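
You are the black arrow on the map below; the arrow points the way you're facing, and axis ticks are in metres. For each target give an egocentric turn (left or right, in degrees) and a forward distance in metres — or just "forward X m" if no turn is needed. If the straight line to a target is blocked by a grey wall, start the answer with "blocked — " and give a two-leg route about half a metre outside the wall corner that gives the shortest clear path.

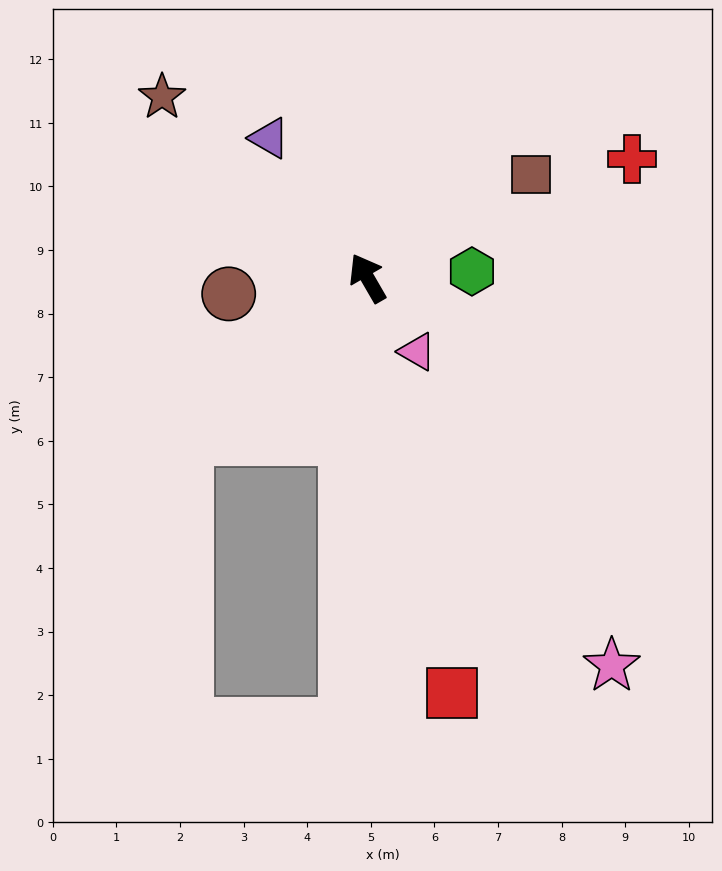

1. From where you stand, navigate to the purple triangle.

turn left 5°, forward 2.7 m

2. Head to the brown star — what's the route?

turn left 19°, forward 4.3 m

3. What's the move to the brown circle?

turn left 67°, forward 2.2 m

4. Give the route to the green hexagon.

turn right 116°, forward 1.6 m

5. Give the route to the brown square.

turn right 88°, forward 3.0 m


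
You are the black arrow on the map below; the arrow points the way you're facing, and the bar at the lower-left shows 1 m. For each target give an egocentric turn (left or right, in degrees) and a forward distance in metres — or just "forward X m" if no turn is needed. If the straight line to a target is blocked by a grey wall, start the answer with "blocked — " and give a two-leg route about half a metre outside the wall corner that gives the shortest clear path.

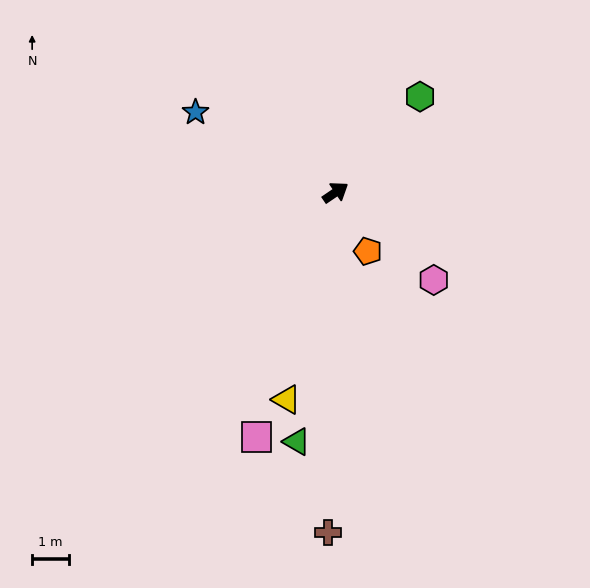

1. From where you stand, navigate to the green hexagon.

turn left 14°, forward 3.5 m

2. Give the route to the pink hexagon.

turn right 76°, forward 3.6 m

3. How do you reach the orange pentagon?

turn right 95°, forward 1.8 m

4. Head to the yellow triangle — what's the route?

turn right 138°, forward 5.8 m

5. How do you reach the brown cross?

turn right 125°, forward 9.3 m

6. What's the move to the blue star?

turn left 116°, forward 4.4 m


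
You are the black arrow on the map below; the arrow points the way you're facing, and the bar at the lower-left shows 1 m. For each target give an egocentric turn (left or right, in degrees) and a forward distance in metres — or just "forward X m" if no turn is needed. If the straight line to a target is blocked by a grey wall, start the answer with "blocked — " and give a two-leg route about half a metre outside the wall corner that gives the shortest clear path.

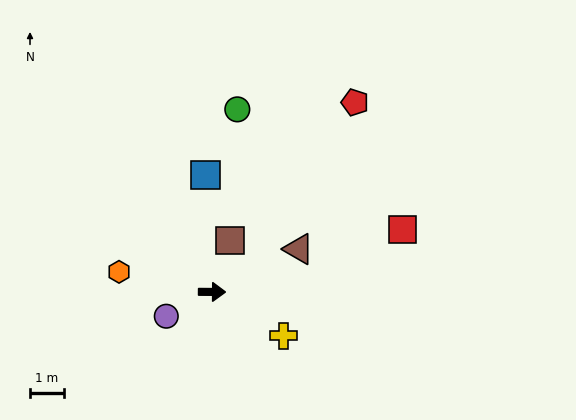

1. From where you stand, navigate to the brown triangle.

turn left 27°, forward 2.8 m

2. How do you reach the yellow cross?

turn right 31°, forward 2.5 m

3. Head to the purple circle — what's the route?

turn right 152°, forward 1.5 m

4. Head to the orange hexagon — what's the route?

turn left 168°, forward 2.8 m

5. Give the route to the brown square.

turn left 71°, forward 1.6 m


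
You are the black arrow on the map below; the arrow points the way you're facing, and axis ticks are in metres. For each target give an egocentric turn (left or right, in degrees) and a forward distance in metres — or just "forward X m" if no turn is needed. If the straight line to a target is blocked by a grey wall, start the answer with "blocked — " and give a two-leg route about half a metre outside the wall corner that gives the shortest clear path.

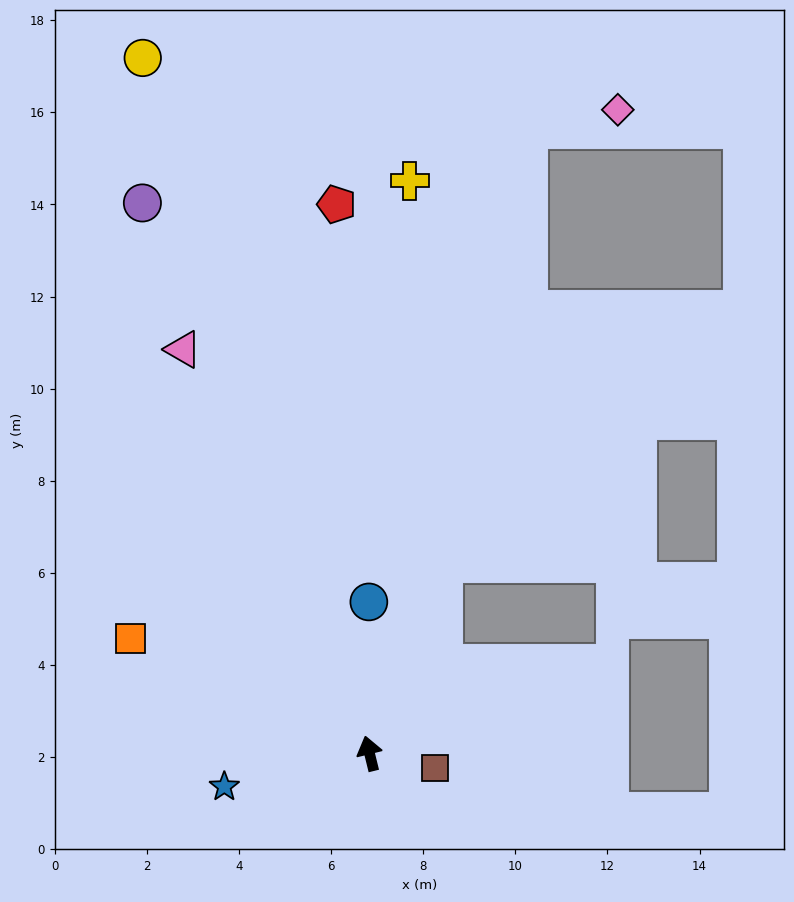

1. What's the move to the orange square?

turn left 51°, forward 5.8 m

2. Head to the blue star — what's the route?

turn left 89°, forward 3.2 m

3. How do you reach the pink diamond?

blocked — turn right 28°, forward 14.0 m, then turn right 64°, forward 2.0 m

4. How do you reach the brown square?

turn right 116°, forward 1.5 m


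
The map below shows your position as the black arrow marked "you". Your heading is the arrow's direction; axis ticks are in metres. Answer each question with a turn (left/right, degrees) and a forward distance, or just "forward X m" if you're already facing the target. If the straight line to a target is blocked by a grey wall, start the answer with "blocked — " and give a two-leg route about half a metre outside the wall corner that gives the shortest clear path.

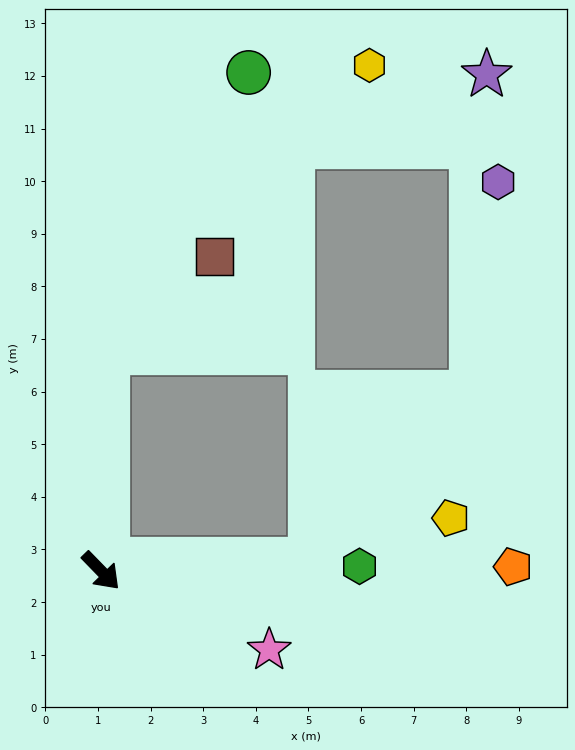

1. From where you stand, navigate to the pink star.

turn left 21°, forward 3.5 m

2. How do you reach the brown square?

blocked — turn left 134°, forward 4.2 m, then turn right 46°, forward 2.7 m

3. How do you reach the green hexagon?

turn left 47°, forward 4.9 m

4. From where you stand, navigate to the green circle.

blocked — turn left 134°, forward 4.2 m, then turn right 25°, forward 6.0 m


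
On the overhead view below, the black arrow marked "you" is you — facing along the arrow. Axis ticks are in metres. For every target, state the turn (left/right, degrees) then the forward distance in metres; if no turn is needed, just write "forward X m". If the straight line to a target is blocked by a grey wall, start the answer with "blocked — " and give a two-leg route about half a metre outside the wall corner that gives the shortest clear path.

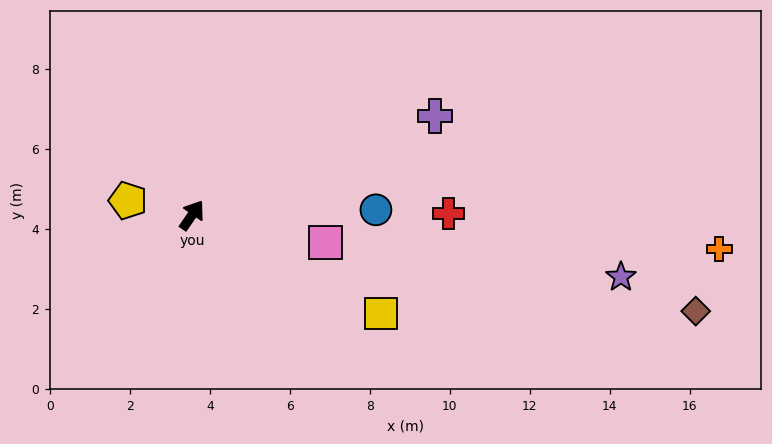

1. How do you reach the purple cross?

turn right 33°, forward 6.6 m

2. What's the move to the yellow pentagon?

turn left 112°, forward 1.6 m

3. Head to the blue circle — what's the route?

turn right 54°, forward 4.6 m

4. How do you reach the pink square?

turn right 67°, forward 3.4 m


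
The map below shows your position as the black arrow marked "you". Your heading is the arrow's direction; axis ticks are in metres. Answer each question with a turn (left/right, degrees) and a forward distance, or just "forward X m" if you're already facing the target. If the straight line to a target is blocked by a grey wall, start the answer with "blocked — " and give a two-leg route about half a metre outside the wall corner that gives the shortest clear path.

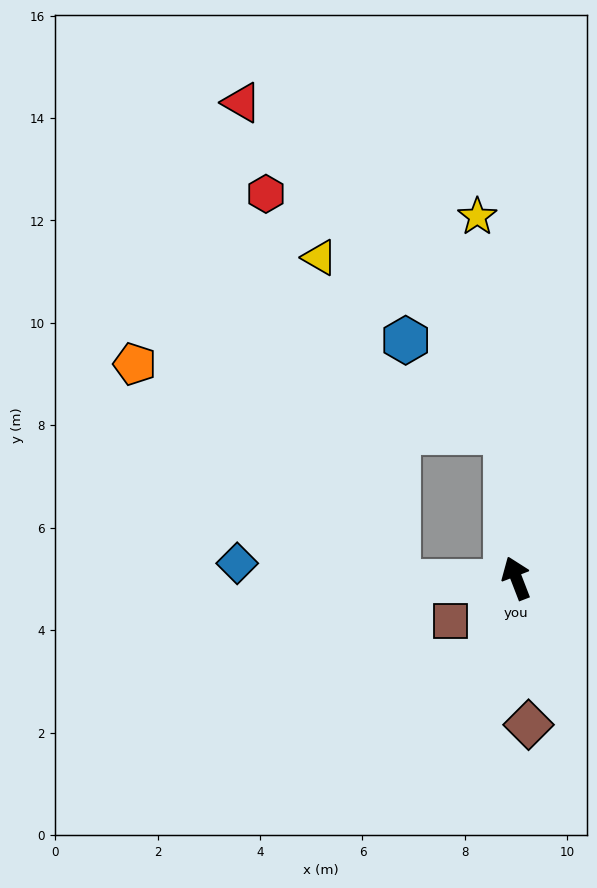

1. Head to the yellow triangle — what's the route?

blocked — turn left 70°, forward 2.3 m, then turn right 77°, forward 6.5 m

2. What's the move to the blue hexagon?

blocked — turn right 17°, forward 2.9 m, then turn left 43°, forward 2.6 m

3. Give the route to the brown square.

turn left 102°, forward 1.5 m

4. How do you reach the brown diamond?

turn left 164°, forward 2.9 m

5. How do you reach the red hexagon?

blocked — turn left 70°, forward 2.3 m, then turn right 72°, forward 8.0 m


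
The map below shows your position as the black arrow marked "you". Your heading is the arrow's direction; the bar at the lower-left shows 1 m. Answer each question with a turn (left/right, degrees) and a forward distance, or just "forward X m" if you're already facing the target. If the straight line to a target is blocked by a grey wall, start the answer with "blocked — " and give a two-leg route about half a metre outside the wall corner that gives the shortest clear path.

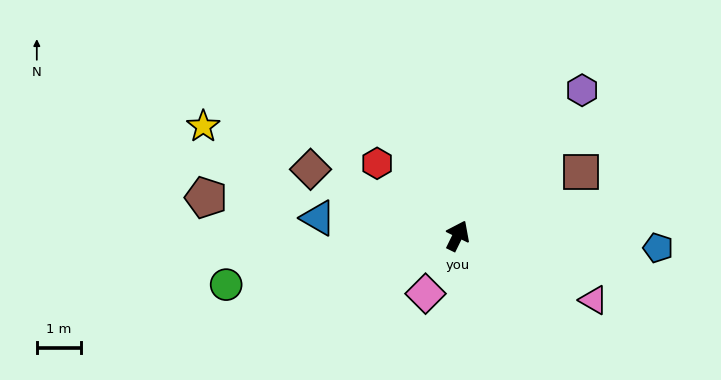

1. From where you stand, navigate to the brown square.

turn right 37°, forward 3.2 m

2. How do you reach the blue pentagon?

turn right 67°, forward 4.6 m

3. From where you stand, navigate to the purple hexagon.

turn right 14°, forward 4.4 m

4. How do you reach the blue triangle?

turn left 109°, forward 3.2 m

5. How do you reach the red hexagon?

turn left 74°, forward 2.5 m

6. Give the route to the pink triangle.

turn right 89°, forward 3.4 m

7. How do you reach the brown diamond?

turn left 92°, forward 3.7 m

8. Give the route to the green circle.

turn left 128°, forward 5.4 m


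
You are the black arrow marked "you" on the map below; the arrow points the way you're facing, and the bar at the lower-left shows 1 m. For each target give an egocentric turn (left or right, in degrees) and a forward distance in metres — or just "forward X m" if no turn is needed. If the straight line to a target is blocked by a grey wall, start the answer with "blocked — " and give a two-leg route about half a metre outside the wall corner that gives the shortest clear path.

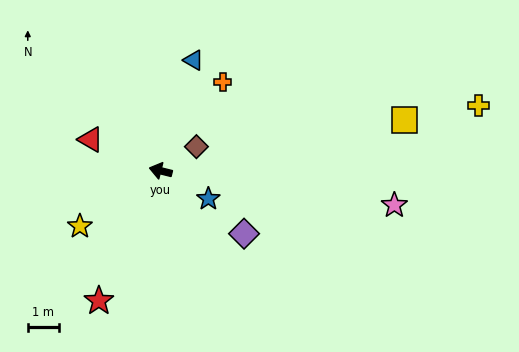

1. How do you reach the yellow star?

turn left 49°, forward 3.2 m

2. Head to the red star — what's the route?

turn left 79°, forward 4.7 m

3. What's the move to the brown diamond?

turn right 132°, forward 1.4 m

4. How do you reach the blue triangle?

turn right 93°, forward 3.7 m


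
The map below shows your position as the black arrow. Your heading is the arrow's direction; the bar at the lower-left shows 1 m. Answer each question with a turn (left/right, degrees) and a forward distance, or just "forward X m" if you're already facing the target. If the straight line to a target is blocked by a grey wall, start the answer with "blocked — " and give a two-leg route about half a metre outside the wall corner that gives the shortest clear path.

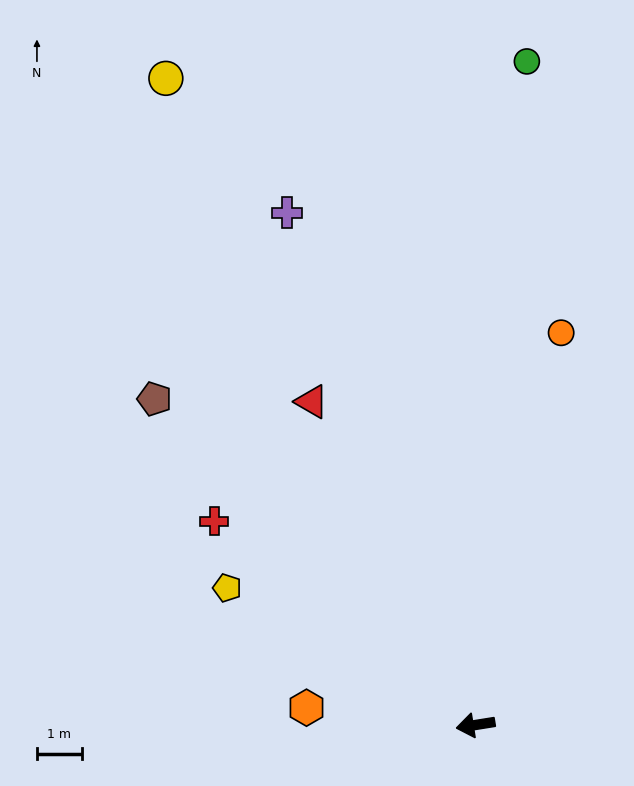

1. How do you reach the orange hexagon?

turn right 15°, forward 3.8 m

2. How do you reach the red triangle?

turn right 72°, forward 8.1 m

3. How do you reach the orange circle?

turn right 111°, forward 9.0 m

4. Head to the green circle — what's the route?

turn right 103°, forward 14.9 m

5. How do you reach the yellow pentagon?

turn right 38°, forward 6.3 m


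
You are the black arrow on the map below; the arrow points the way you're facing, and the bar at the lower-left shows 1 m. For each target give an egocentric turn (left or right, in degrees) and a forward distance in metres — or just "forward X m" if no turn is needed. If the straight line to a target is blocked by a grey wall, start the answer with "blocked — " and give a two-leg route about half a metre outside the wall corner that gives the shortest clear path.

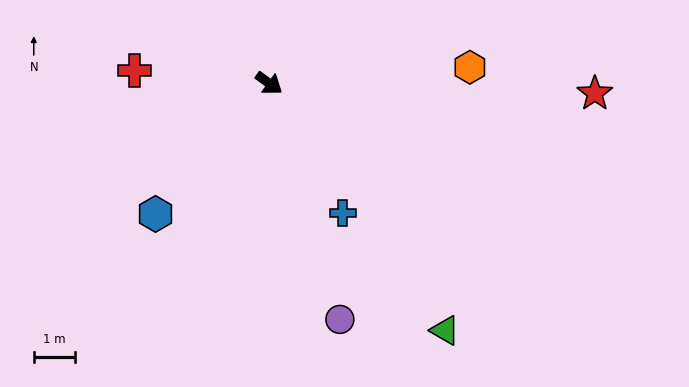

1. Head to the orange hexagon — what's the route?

turn left 41°, forward 4.9 m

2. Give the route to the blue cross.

turn right 24°, forward 3.7 m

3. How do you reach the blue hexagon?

turn right 95°, forward 4.2 m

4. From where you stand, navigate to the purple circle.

turn right 37°, forward 6.0 m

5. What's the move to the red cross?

turn right 149°, forward 3.3 m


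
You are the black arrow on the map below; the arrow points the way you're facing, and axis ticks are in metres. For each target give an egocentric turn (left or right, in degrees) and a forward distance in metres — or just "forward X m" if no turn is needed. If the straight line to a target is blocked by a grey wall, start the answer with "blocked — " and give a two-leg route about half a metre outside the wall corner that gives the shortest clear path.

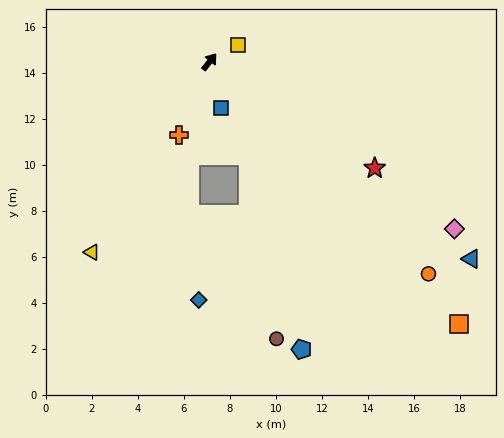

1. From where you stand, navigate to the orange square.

turn right 98°, forward 15.7 m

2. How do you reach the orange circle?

turn right 96°, forward 13.2 m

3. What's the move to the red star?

turn right 84°, forward 8.5 m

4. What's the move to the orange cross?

turn right 164°, forward 3.4 m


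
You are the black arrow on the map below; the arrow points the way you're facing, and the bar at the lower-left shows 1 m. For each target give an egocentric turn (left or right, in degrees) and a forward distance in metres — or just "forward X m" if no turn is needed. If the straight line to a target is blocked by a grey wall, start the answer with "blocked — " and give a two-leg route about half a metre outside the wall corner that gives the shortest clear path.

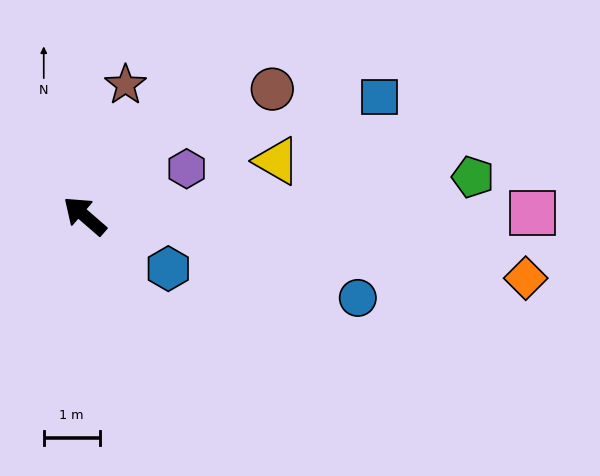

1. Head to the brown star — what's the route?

turn right 66°, forward 2.5 m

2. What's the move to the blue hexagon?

turn right 171°, forward 1.8 m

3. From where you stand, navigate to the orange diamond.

turn right 147°, forward 8.0 m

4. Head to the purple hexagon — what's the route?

turn right 114°, forward 2.0 m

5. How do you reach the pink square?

turn right 139°, forward 8.0 m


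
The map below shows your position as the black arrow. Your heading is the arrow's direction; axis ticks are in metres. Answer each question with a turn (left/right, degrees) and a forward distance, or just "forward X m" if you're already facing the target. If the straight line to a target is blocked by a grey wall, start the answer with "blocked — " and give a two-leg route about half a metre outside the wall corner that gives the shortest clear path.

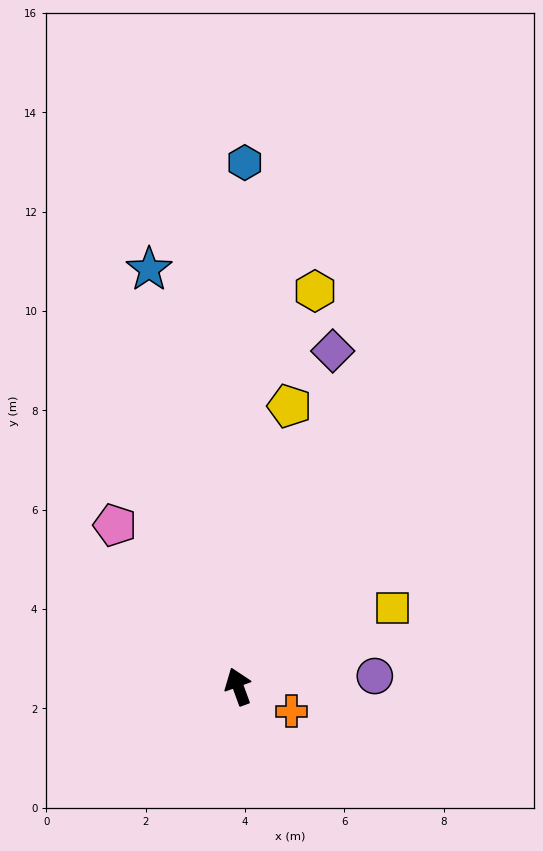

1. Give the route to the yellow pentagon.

turn right 30°, forward 5.7 m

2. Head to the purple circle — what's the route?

turn right 106°, forward 2.8 m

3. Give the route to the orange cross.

turn right 135°, forward 1.2 m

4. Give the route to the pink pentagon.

turn left 17°, forward 4.1 m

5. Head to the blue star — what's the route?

turn right 8°, forward 8.6 m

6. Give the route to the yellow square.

turn right 83°, forward 3.5 m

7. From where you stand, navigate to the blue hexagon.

turn right 21°, forward 10.5 m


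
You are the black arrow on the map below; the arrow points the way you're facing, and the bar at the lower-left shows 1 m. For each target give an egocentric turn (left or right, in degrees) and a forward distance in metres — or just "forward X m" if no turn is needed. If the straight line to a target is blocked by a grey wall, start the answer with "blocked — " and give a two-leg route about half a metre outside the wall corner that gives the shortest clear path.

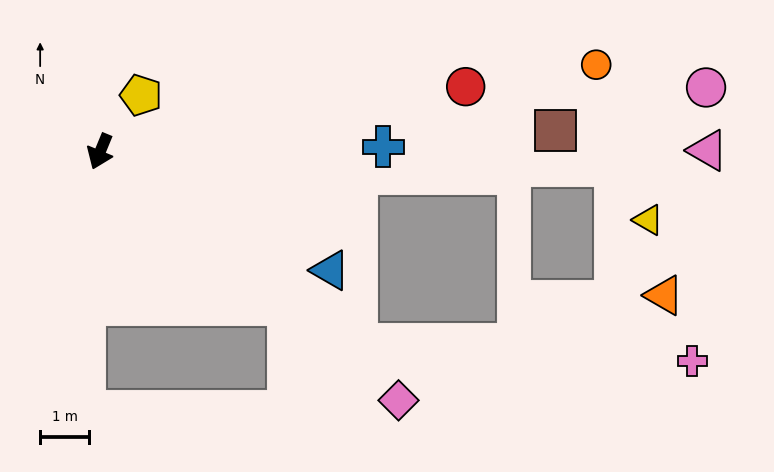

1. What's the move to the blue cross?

turn left 113°, forward 5.8 m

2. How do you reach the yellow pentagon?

turn left 166°, forward 1.4 m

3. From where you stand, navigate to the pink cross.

blocked — turn left 75°, forward 6.6 m, then turn left 34°, forward 6.9 m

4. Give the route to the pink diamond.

turn left 73°, forward 7.9 m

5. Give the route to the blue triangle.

turn left 85°, forward 5.3 m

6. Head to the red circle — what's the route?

turn left 122°, forward 7.6 m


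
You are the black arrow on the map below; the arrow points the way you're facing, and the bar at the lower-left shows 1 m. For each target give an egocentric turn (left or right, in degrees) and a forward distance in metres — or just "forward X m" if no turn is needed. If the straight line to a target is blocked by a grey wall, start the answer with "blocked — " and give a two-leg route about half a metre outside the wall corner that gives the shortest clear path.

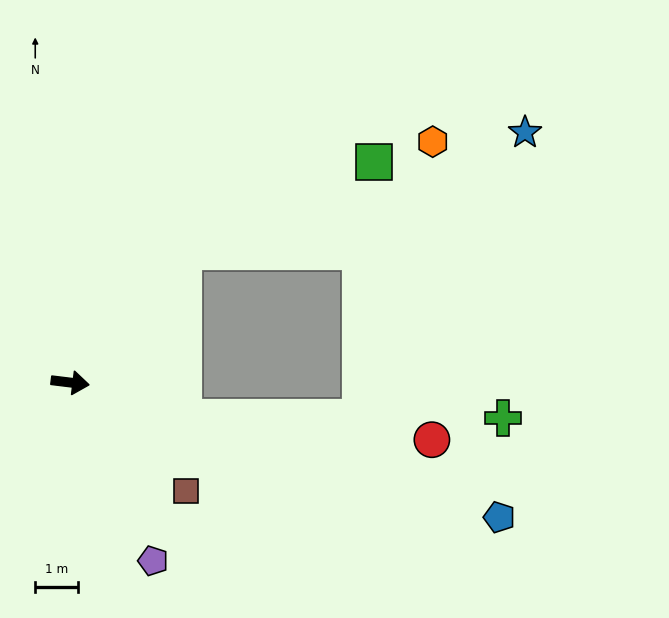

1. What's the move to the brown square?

turn right 36°, forward 3.7 m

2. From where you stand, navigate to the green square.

blocked — turn left 56°, forward 4.0 m, then turn right 24°, forward 4.9 m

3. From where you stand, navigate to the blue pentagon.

turn right 10°, forward 10.5 m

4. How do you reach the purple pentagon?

turn right 58°, forward 4.6 m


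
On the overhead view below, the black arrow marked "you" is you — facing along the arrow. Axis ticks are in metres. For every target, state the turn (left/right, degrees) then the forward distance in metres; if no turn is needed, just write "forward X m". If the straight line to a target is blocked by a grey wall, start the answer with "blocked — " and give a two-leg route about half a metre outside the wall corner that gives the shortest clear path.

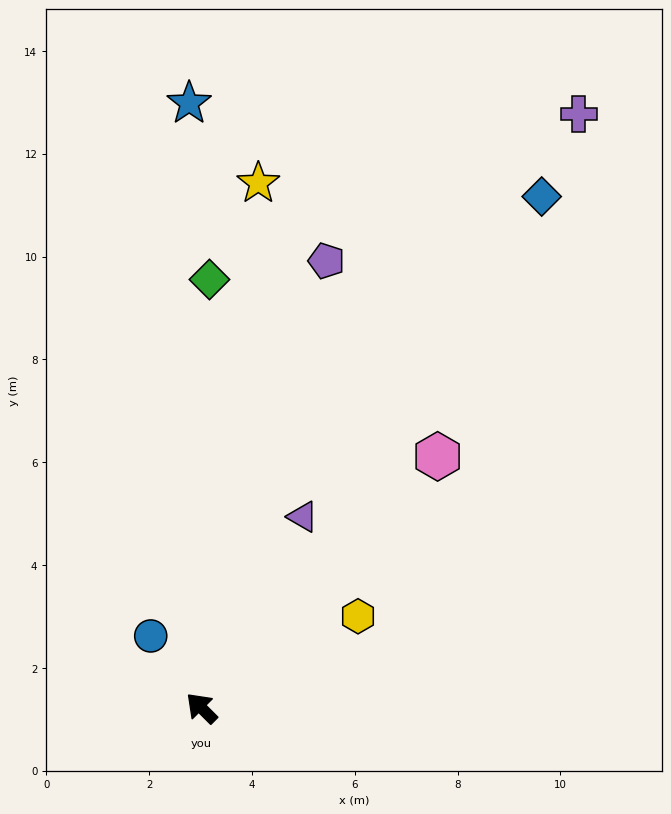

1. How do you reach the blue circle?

turn right 10°, forward 1.7 m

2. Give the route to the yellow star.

turn right 51°, forward 10.3 m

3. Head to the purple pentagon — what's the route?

turn right 61°, forward 9.0 m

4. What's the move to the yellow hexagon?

turn right 105°, forward 3.5 m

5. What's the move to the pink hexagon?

turn right 88°, forward 6.7 m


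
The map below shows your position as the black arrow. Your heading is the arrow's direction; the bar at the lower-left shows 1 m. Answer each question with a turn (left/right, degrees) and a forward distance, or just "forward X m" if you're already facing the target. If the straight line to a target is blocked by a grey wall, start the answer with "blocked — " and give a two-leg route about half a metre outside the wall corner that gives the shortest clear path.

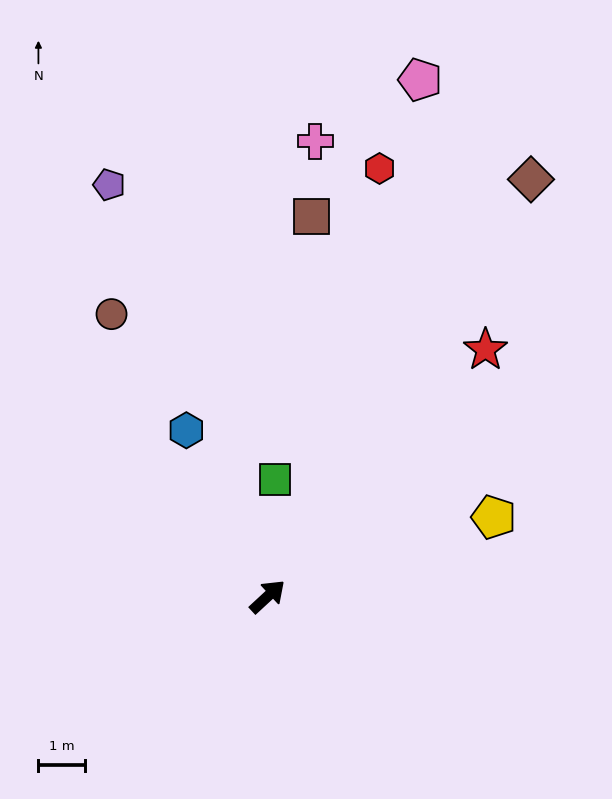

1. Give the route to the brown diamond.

turn left 15°, forward 10.7 m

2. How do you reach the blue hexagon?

turn left 73°, forward 4.0 m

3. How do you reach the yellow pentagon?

turn right 23°, forward 5.2 m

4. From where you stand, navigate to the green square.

turn left 44°, forward 2.5 m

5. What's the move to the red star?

turn left 6°, forward 7.1 m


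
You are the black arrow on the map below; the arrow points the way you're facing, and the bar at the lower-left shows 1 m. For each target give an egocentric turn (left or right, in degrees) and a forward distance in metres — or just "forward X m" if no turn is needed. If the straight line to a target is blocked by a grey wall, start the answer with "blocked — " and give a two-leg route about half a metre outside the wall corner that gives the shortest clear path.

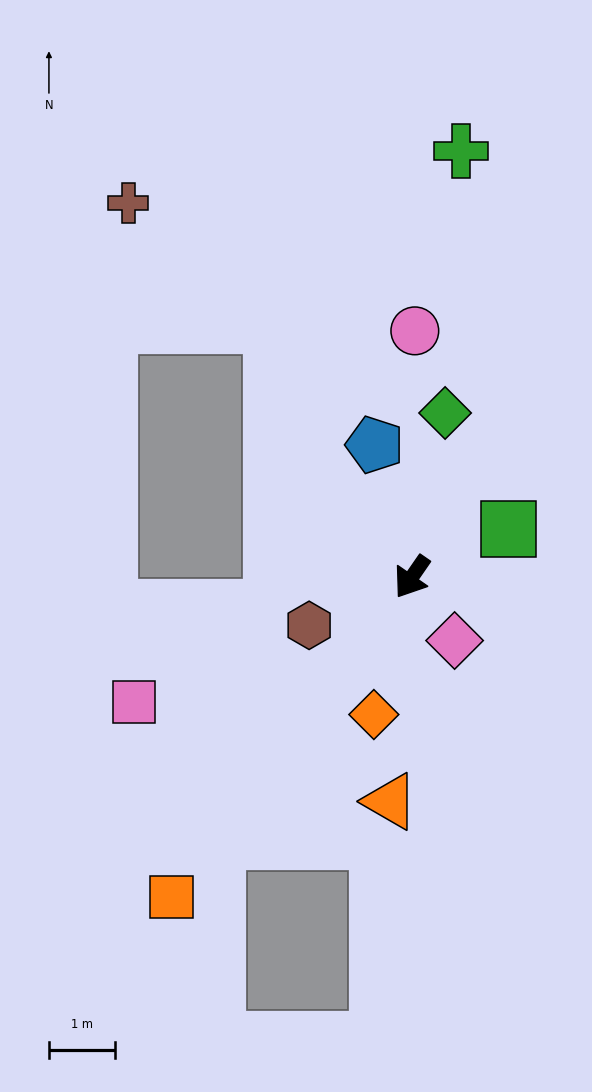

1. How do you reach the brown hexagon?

turn right 30°, forward 1.7 m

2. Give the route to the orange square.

turn right 2°, forward 6.0 m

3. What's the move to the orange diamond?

turn left 19°, forward 2.2 m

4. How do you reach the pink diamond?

turn left 69°, forward 1.2 m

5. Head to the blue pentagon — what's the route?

turn right 130°, forward 2.1 m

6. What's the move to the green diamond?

turn right 157°, forward 2.5 m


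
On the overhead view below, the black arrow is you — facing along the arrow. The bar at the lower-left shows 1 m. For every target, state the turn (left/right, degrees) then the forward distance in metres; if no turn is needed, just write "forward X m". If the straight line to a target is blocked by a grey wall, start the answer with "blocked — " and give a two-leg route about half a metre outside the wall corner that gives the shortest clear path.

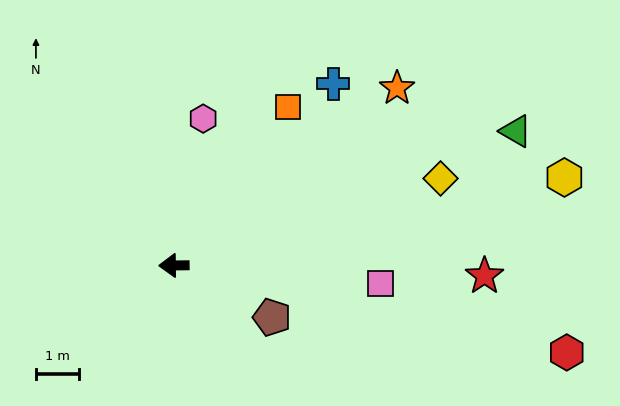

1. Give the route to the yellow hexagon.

turn right 168°, forward 9.4 m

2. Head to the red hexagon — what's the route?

turn left 167°, forward 9.4 m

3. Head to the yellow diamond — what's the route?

turn right 163°, forward 6.6 m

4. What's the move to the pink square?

turn left 174°, forward 4.9 m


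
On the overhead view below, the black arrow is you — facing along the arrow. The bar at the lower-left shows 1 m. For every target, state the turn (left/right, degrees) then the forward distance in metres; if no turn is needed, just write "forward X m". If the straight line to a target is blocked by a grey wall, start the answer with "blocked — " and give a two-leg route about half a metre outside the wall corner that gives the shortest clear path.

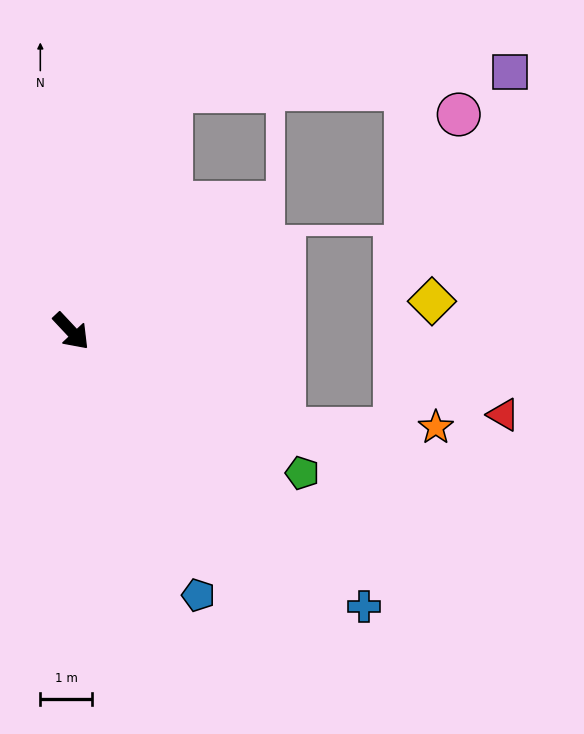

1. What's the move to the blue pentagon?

turn right 17°, forward 5.7 m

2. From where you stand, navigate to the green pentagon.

turn left 15°, forward 5.3 m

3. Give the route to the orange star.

blocked — turn left 22°, forward 4.6 m, then turn left 26°, forward 3.0 m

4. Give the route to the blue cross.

turn left 4°, forward 7.8 m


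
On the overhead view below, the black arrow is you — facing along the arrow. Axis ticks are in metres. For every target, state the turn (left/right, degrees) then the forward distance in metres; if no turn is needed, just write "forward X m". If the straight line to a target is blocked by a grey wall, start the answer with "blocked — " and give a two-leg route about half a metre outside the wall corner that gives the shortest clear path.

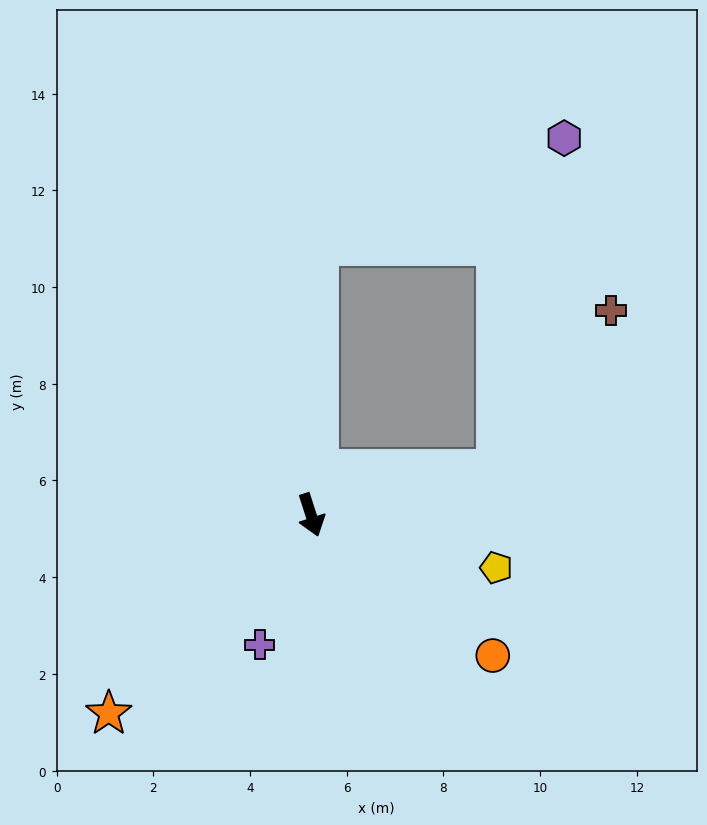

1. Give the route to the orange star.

turn right 63°, forward 5.9 m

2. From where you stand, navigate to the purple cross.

turn right 39°, forward 2.9 m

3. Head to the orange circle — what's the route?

turn left 34°, forward 4.8 m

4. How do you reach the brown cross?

blocked — turn left 86°, forward 4.0 m, then turn left 41°, forward 4.1 m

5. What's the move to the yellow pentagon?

turn left 56°, forward 4.0 m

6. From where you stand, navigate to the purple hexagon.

blocked — turn left 86°, forward 4.0 m, then turn left 65°, forward 7.0 m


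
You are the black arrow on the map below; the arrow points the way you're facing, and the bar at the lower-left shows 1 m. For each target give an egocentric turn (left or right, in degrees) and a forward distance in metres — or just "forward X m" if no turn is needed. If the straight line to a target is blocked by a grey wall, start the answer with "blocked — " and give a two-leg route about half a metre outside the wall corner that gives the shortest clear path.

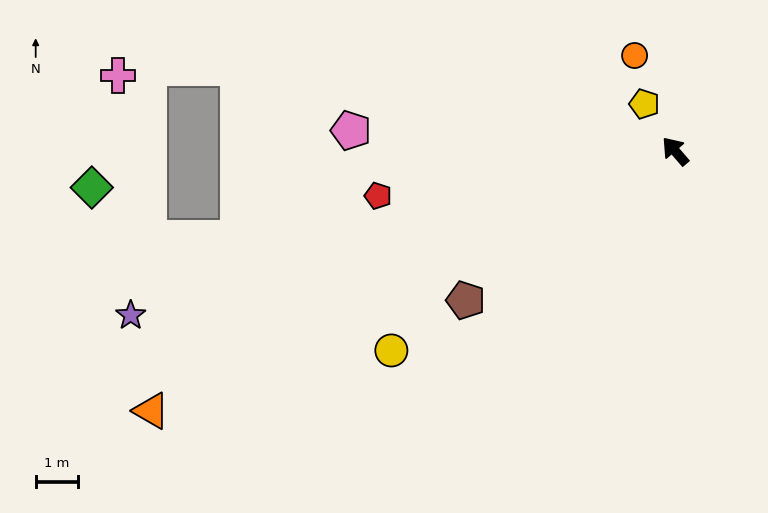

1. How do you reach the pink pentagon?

turn left 46°, forward 7.8 m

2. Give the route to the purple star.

turn left 66°, forward 13.6 m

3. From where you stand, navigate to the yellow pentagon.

turn right 8°, forward 1.3 m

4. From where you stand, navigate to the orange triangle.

turn left 76°, forward 14.0 m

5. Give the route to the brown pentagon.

turn left 85°, forward 6.1 m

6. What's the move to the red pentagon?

turn left 58°, forward 7.2 m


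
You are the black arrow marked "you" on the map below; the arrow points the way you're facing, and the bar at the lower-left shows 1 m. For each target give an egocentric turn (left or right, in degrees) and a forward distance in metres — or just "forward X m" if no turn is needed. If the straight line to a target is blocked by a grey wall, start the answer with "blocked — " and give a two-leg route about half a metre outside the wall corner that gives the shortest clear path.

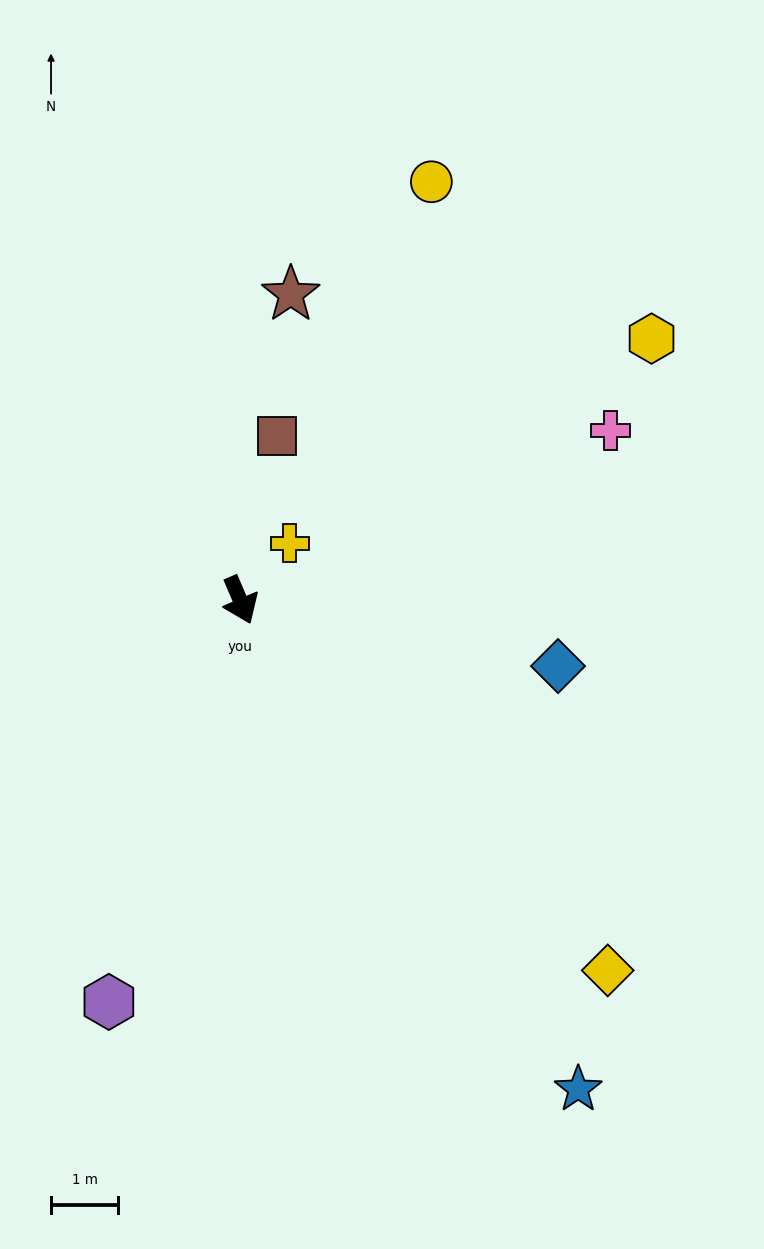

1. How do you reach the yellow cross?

turn left 116°, forward 1.1 m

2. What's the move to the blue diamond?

turn left 55°, forward 4.8 m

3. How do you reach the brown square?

turn left 144°, forward 2.5 m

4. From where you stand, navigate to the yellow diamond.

turn left 22°, forward 7.8 m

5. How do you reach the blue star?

turn left 12°, forward 8.9 m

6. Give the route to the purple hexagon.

turn right 41°, forward 6.3 m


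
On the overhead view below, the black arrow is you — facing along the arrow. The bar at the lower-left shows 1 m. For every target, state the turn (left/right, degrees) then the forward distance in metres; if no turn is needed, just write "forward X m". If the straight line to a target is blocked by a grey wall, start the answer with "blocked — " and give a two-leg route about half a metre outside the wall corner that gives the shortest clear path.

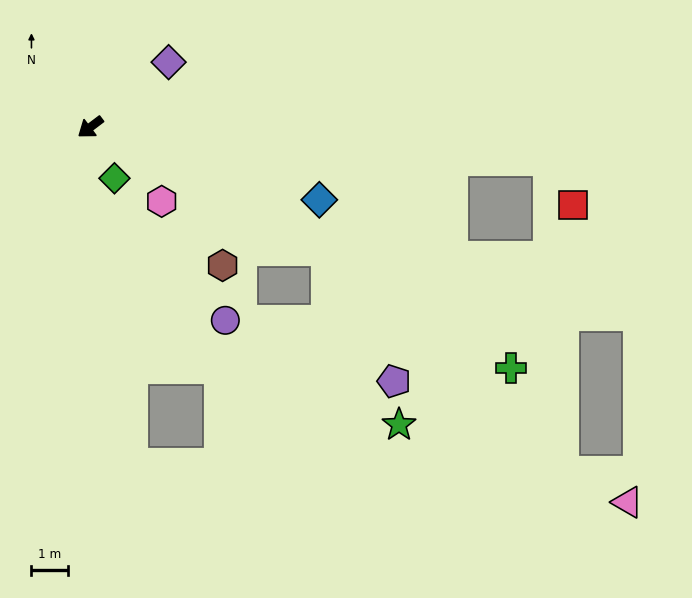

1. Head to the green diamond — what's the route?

turn left 78°, forward 1.6 m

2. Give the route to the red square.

blocked — turn left 139°, forward 12.6 m, then turn right 57°, forward 1.4 m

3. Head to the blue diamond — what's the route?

turn left 125°, forward 6.6 m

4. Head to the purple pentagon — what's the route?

blocked — turn left 115°, forward 7.3 m, then turn right 35°, forward 4.0 m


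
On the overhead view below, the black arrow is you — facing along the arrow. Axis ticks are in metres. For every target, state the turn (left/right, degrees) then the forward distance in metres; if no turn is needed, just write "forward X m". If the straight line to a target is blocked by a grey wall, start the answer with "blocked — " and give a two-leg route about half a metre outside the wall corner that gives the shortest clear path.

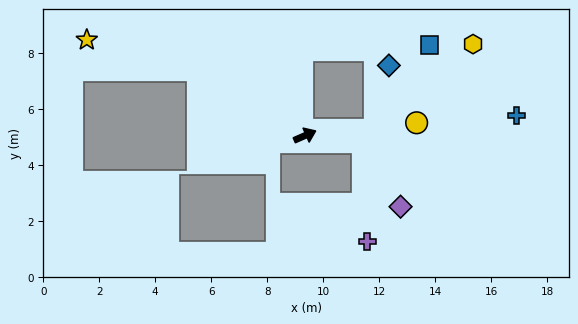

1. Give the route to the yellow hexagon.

blocked — turn right 19°, forward 2.5 m, then turn left 37°, forward 4.6 m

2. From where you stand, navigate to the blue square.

blocked — turn right 19°, forward 2.5 m, then turn left 53°, forward 3.6 m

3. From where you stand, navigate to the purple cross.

blocked — turn right 30°, forward 2.1 m, then turn right 81°, forward 3.6 m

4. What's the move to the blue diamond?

blocked — turn right 19°, forward 2.5 m, then turn left 74°, forward 2.4 m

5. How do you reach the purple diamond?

blocked — turn right 30°, forward 2.1 m, then turn right 54°, forward 2.7 m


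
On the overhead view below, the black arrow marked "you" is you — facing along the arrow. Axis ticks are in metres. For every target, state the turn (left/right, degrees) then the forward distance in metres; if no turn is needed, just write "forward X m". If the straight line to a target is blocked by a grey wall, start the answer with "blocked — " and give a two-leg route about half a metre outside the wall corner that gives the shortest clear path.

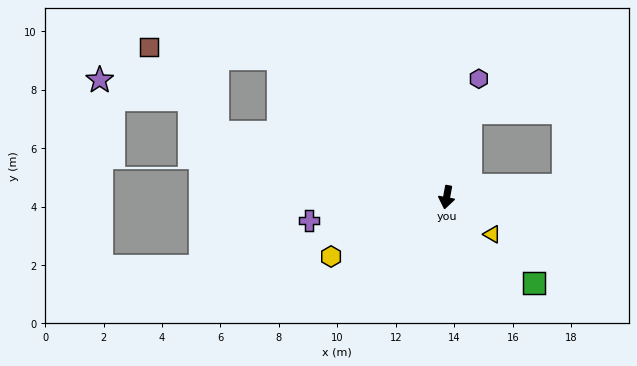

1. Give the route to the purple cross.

turn right 70°, forward 4.8 m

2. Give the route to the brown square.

blocked — turn right 119°, forward 7.4 m, then turn left 34°, forward 4.5 m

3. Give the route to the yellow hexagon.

turn right 53°, forward 4.4 m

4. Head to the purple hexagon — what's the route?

turn left 175°, forward 4.2 m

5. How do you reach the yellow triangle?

turn left 61°, forward 2.0 m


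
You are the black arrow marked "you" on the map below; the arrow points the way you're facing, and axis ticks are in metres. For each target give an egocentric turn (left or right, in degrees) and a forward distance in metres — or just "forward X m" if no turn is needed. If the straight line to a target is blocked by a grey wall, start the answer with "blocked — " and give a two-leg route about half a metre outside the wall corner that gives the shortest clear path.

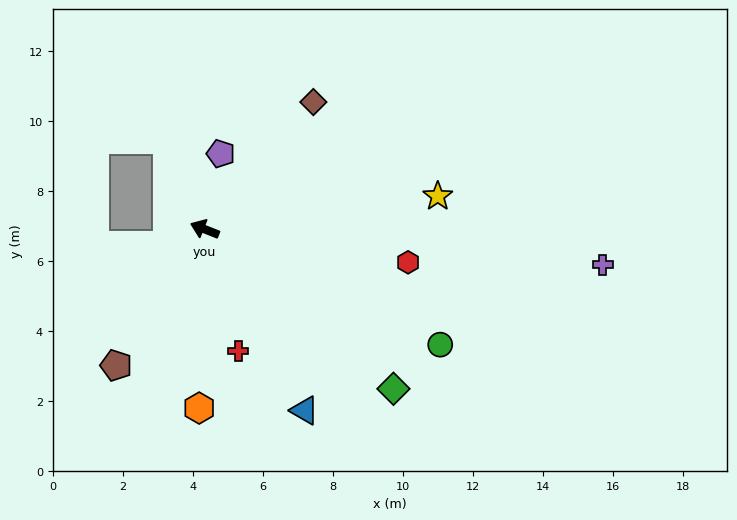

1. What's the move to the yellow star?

turn right 150°, forward 6.7 m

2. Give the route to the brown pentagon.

turn left 79°, forward 4.6 m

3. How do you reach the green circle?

turn left 175°, forward 7.5 m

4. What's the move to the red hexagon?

turn right 168°, forward 5.9 m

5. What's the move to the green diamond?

turn left 161°, forward 7.1 m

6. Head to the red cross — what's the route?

turn left 127°, forward 3.6 m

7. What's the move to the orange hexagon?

turn left 110°, forward 5.1 m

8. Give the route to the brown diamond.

turn right 109°, forward 4.8 m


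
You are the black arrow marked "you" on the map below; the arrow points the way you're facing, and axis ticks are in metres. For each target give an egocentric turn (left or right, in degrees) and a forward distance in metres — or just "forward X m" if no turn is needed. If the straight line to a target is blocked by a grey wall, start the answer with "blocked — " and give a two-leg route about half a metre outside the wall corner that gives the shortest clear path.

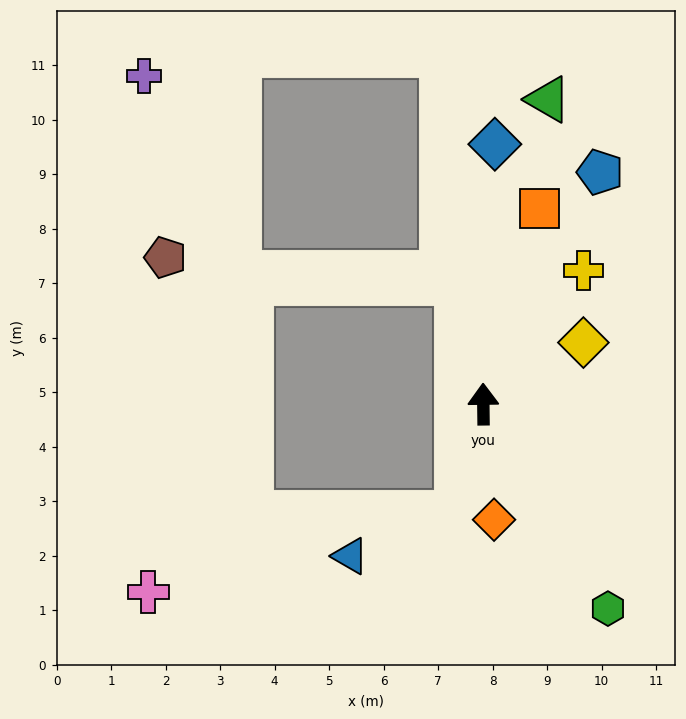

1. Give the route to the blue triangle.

blocked — turn left 166°, forward 2.1 m, then turn right 55°, forward 2.1 m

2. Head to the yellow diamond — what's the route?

turn right 59°, forward 2.2 m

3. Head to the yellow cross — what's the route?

turn right 38°, forward 3.1 m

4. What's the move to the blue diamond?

turn right 3°, forward 4.8 m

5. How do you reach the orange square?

turn right 17°, forward 3.7 m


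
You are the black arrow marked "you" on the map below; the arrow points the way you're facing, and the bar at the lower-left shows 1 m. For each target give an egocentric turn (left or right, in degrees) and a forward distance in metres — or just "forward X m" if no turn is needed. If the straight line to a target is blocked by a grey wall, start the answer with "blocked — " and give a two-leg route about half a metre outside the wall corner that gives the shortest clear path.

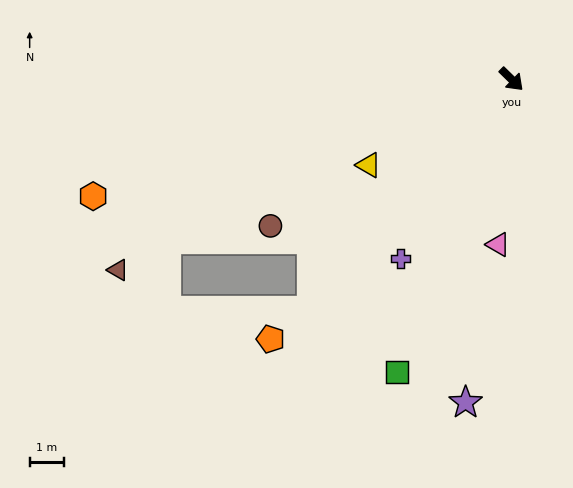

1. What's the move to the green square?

turn right 67°, forward 9.1 m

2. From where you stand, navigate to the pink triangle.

turn right 50°, forward 4.8 m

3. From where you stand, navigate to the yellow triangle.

turn right 105°, forward 4.8 m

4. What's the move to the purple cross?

turn right 77°, forward 6.1 m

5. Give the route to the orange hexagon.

turn right 120°, forward 12.5 m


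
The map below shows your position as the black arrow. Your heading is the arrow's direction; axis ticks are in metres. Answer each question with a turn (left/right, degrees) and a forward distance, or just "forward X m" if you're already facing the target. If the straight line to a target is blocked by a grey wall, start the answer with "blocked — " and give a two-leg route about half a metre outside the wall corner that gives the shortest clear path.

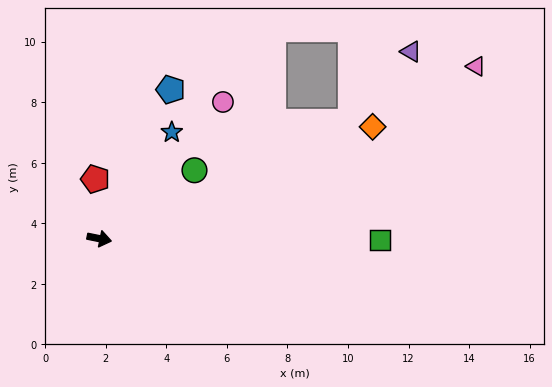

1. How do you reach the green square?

turn left 11°, forward 9.3 m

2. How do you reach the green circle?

turn left 47°, forward 3.9 m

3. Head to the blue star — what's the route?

turn left 67°, forward 4.3 m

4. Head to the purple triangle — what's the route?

blocked — turn left 36°, forward 9.2 m, then turn left 25°, forward 3.1 m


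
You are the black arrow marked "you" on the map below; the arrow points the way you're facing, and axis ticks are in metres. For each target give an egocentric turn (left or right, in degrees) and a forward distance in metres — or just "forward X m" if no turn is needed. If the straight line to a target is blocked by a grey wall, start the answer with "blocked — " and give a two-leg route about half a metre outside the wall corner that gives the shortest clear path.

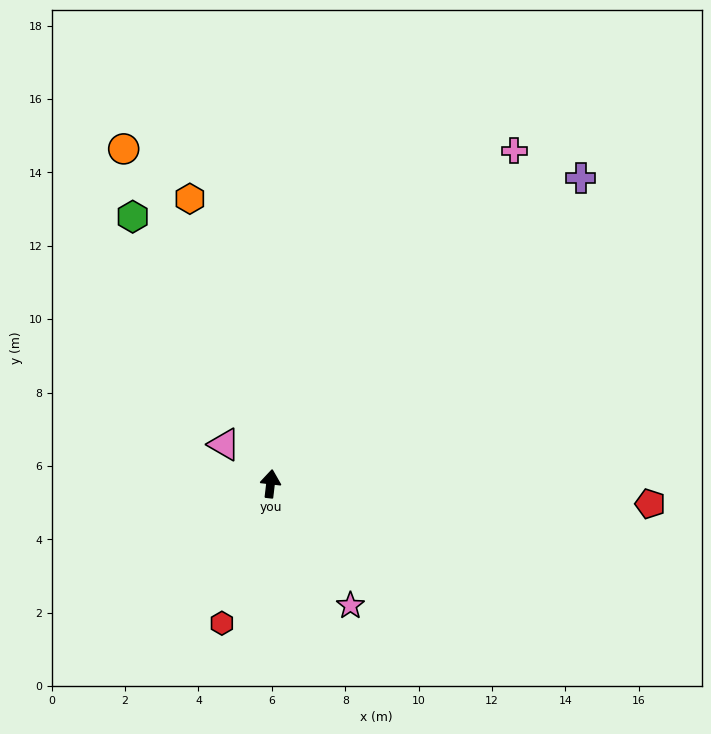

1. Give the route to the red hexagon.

turn left 167°, forward 4.0 m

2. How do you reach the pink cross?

turn right 29°, forward 11.2 m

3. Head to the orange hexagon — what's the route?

turn left 23°, forward 8.1 m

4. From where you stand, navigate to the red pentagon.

turn right 86°, forward 10.4 m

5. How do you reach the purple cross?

turn right 39°, forward 11.9 m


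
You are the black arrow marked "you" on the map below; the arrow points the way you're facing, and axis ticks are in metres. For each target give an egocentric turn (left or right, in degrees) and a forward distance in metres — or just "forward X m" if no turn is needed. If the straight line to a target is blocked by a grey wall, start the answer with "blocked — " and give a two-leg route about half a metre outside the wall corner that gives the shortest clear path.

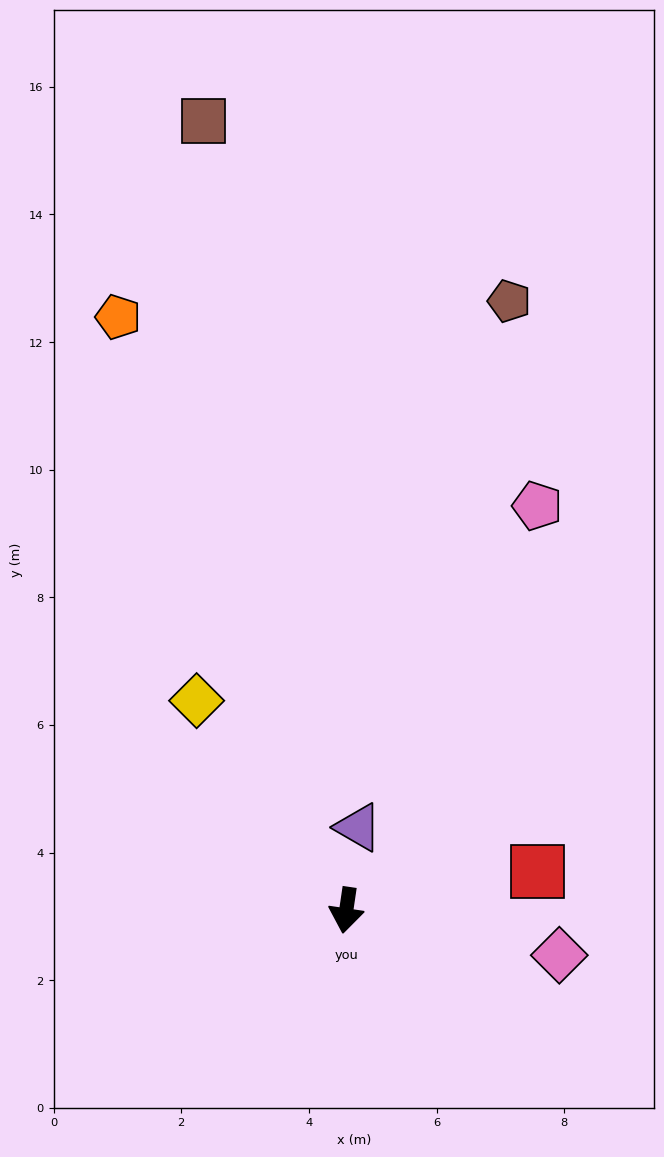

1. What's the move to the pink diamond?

turn left 86°, forward 3.4 m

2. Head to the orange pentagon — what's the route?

turn right 151°, forward 10.0 m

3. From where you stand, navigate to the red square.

turn left 110°, forward 3.1 m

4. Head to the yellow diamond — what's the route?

turn right 136°, forward 4.0 m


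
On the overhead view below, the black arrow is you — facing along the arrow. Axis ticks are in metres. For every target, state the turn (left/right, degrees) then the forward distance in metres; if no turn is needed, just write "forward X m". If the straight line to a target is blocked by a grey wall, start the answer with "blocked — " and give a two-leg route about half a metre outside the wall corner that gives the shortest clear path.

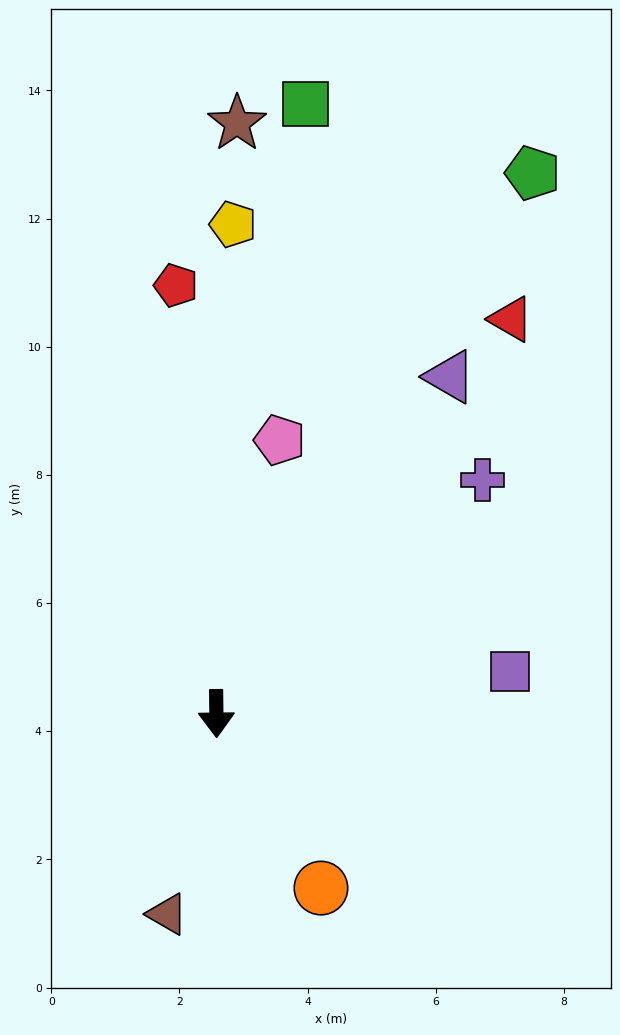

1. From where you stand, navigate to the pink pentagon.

turn left 166°, forward 4.4 m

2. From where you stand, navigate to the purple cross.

turn left 131°, forward 5.5 m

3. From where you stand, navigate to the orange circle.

turn left 30°, forward 3.2 m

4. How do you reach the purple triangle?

turn left 145°, forward 6.4 m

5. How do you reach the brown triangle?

turn right 14°, forward 3.2 m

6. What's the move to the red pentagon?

turn right 175°, forward 6.7 m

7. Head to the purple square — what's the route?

turn left 97°, forward 4.6 m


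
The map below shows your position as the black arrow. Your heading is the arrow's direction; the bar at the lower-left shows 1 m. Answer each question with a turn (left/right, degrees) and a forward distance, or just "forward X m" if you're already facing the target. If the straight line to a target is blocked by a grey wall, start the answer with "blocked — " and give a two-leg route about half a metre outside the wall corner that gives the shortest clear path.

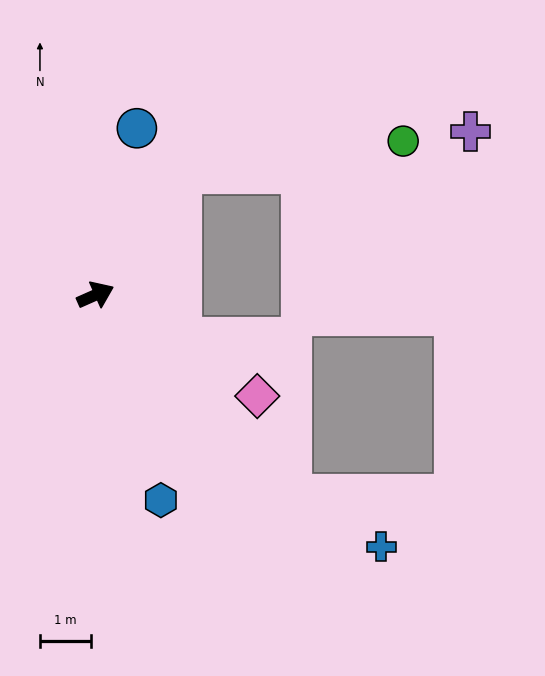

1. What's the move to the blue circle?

turn left 52°, forward 3.4 m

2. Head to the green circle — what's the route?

blocked — turn left 32°, forward 2.9 m, then turn right 48°, forward 4.4 m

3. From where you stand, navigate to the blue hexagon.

turn right 96°, forward 4.2 m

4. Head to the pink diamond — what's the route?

turn right 56°, forward 3.7 m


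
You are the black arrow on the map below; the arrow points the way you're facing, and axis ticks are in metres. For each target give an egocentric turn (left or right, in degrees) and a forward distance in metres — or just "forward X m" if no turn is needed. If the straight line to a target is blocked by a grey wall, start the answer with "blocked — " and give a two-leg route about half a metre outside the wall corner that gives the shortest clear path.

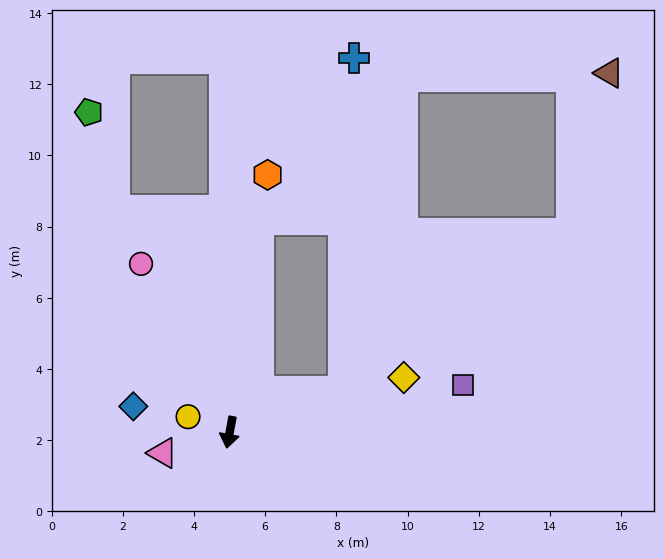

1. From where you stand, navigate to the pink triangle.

turn right 62°, forward 2.0 m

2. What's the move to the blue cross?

blocked — turn left 121°, forward 3.4 m, then turn left 68°, forward 9.4 m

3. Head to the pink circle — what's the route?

turn right 142°, forward 5.3 m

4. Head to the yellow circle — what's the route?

turn right 100°, forward 1.2 m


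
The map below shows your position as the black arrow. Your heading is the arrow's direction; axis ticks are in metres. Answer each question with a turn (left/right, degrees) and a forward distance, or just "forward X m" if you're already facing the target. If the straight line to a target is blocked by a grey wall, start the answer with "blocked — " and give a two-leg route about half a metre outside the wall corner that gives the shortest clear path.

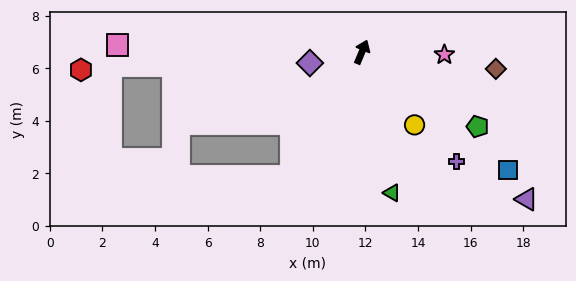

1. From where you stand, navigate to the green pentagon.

turn right 100°, forward 5.2 m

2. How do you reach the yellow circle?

turn right 121°, forward 3.4 m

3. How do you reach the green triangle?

turn right 145°, forward 5.5 m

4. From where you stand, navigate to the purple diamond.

turn left 125°, forward 2.0 m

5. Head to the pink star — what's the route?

turn right 69°, forward 3.1 m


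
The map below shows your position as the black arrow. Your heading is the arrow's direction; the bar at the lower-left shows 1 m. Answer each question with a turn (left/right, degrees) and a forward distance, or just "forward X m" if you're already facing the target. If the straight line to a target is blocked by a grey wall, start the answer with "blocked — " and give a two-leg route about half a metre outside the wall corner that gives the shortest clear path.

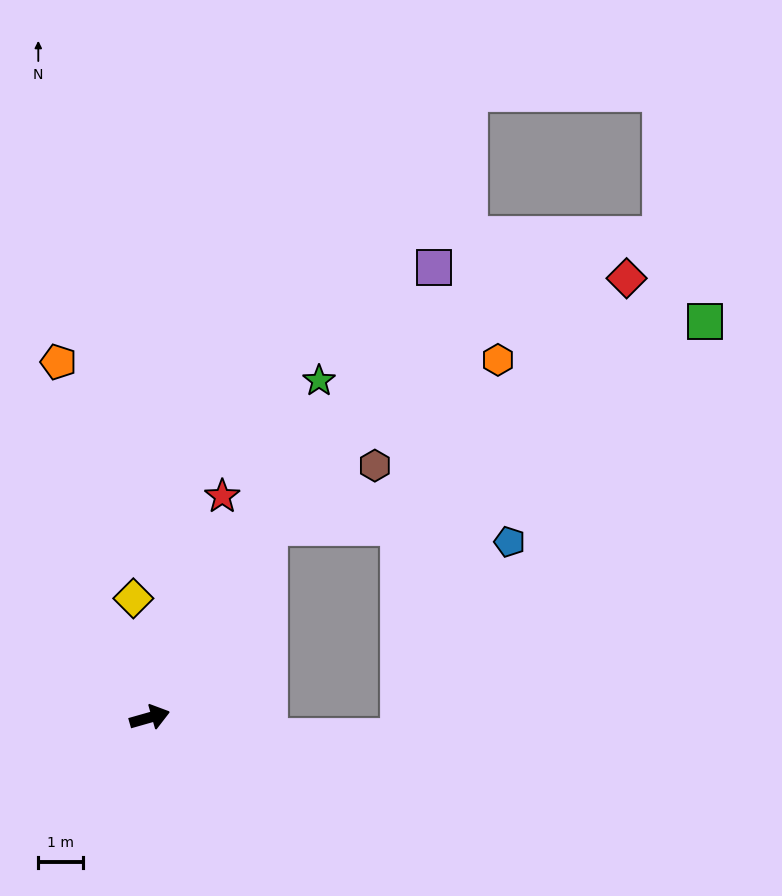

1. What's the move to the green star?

turn left 47°, forward 8.3 m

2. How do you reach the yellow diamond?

turn left 82°, forward 2.7 m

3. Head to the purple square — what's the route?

turn left 42°, forward 11.8 m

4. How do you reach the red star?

turn left 56°, forward 5.2 m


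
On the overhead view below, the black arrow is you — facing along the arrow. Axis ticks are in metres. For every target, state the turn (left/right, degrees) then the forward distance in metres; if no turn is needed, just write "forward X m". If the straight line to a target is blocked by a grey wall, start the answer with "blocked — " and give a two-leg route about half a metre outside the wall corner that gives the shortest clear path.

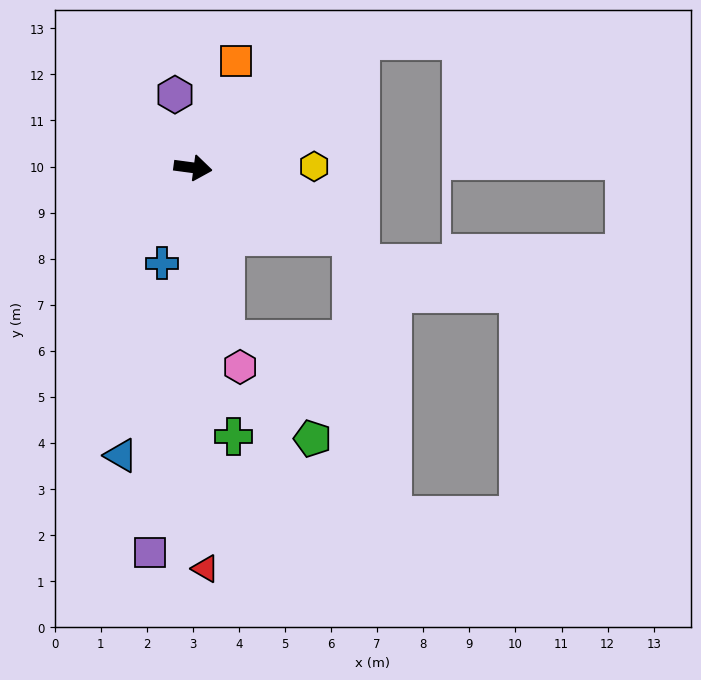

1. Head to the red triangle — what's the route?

turn right 81°, forward 8.7 m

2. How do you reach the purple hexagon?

turn left 111°, forward 1.6 m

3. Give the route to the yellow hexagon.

turn left 8°, forward 2.6 m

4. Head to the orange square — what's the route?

turn left 75°, forward 2.5 m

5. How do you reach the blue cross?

turn right 100°, forward 2.2 m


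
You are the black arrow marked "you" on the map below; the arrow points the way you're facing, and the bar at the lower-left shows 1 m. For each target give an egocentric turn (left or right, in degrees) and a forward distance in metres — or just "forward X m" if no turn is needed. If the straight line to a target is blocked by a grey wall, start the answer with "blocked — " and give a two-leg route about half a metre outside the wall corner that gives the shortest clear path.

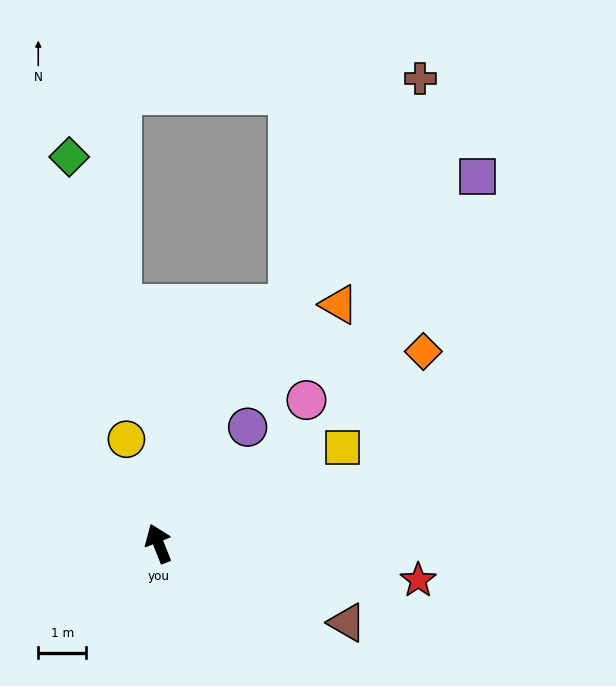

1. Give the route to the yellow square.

turn right 84°, forward 4.3 m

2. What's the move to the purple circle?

turn right 59°, forward 3.1 m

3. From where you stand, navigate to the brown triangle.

turn right 134°, forward 4.3 m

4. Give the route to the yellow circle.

turn right 5°, forward 2.3 m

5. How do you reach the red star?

turn right 120°, forward 5.5 m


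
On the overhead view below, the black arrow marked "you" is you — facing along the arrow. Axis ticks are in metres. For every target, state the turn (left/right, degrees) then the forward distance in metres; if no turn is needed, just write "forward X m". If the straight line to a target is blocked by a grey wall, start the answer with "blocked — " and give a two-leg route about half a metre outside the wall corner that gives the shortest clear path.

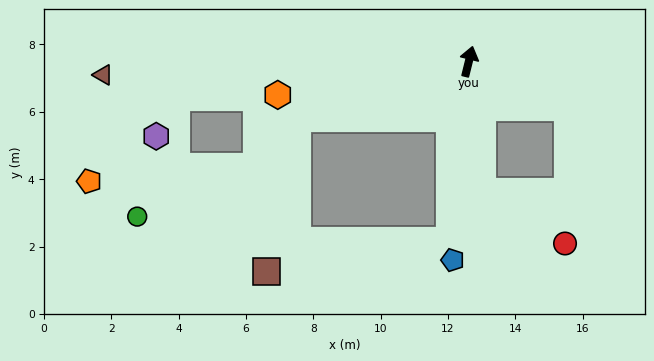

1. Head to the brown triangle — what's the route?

turn left 106°, forward 10.9 m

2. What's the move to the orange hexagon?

turn left 114°, forward 5.8 m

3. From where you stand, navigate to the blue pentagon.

turn right 171°, forward 5.9 m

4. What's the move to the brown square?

blocked — turn left 122°, forward 5.4 m, then turn left 61°, forward 4.7 m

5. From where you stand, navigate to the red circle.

blocked — turn right 160°, forward 3.9 m, then turn left 52°, forward 2.9 m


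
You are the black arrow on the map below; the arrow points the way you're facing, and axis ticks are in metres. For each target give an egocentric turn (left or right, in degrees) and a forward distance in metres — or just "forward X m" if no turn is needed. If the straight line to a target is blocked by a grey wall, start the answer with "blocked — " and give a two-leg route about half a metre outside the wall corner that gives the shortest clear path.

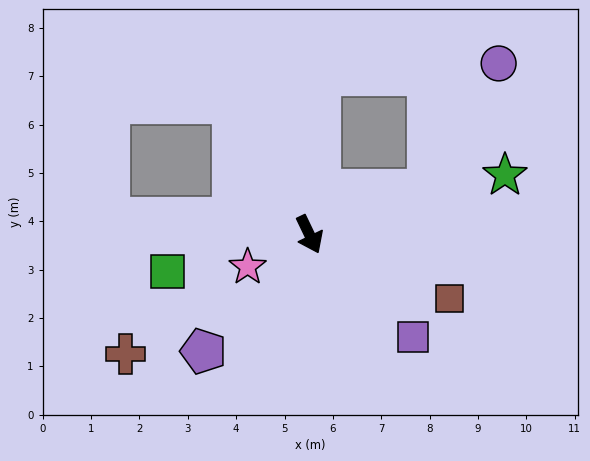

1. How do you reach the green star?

turn left 81°, forward 4.2 m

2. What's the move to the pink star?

turn right 88°, forward 1.4 m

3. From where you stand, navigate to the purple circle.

blocked — turn left 85°, forward 2.6 m, then turn left 40°, forward 3.0 m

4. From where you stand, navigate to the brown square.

turn left 40°, forward 3.2 m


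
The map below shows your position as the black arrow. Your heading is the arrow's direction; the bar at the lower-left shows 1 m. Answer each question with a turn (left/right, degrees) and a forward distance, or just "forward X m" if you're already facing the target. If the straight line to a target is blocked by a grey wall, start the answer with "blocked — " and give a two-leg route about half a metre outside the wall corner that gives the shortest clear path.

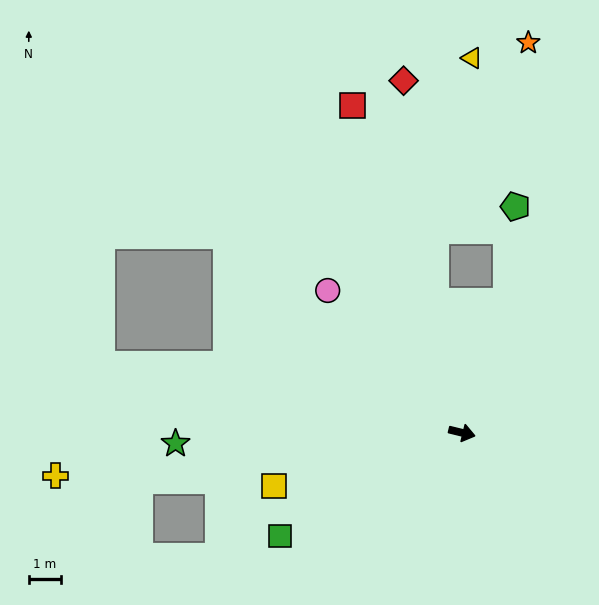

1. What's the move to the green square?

turn right 137°, forward 6.5 m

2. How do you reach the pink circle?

turn left 147°, forward 6.1 m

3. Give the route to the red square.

turn left 122°, forward 10.8 m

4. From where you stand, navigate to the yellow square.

turn right 150°, forward 6.1 m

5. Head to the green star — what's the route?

turn right 164°, forward 9.0 m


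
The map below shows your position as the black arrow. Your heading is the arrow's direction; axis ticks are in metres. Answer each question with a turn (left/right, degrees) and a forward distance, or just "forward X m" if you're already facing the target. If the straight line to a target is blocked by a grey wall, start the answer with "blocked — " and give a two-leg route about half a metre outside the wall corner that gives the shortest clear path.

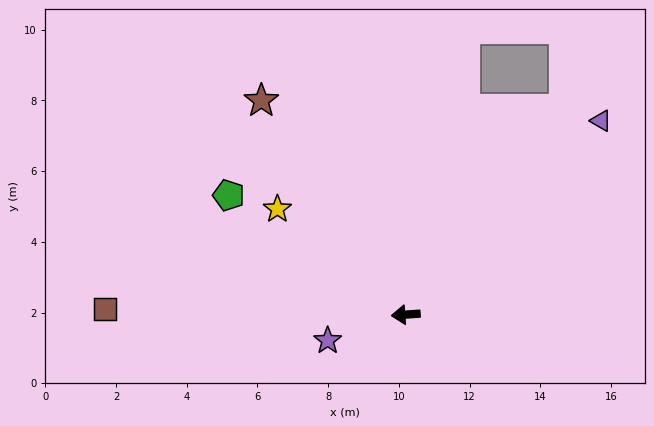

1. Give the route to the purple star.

turn left 14°, forward 2.3 m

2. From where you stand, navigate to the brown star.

turn right 60°, forward 7.3 m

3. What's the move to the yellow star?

turn right 43°, forward 4.7 m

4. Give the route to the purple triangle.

turn right 139°, forward 7.8 m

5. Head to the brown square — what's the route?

turn right 5°, forward 8.5 m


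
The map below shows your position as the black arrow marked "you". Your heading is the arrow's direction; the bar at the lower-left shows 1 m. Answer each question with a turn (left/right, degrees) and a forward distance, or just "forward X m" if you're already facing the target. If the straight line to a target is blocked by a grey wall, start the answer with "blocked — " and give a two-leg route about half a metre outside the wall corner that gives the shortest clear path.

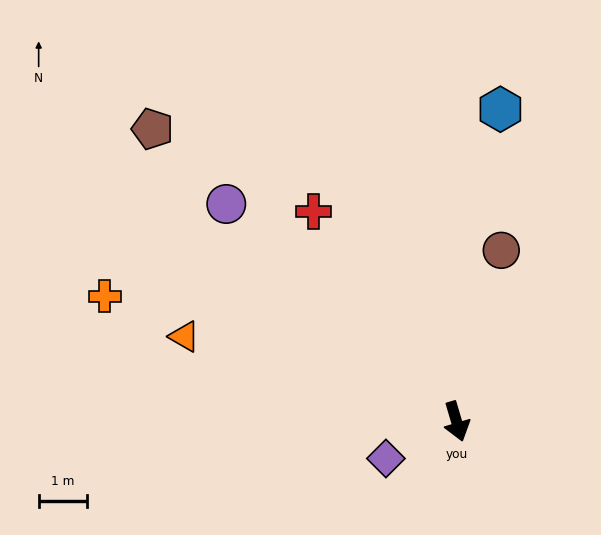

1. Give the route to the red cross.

turn right 162°, forward 5.3 m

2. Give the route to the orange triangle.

turn right 124°, forward 5.9 m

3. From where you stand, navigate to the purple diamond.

turn right 79°, forward 1.7 m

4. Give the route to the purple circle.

turn right 150°, forward 6.6 m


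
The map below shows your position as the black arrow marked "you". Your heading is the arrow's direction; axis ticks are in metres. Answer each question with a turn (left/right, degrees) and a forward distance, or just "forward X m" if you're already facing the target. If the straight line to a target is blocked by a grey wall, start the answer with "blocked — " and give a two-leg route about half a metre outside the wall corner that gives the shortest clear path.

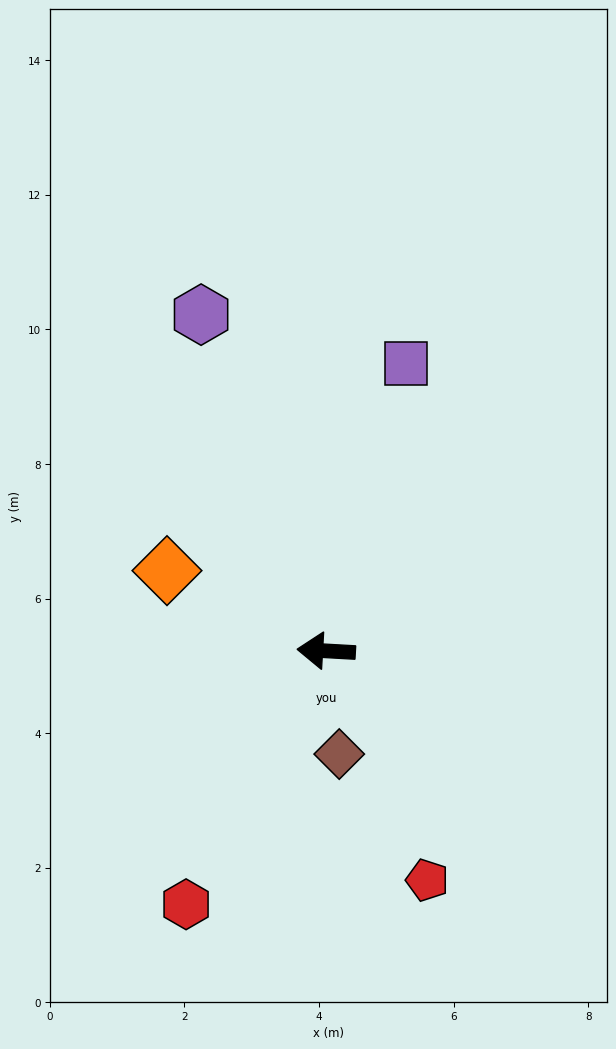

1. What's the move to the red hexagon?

turn left 64°, forward 4.3 m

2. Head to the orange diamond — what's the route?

turn right 24°, forward 2.6 m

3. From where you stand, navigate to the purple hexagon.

turn right 66°, forward 5.3 m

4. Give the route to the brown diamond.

turn left 100°, forward 1.5 m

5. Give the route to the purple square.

turn right 102°, forward 4.4 m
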